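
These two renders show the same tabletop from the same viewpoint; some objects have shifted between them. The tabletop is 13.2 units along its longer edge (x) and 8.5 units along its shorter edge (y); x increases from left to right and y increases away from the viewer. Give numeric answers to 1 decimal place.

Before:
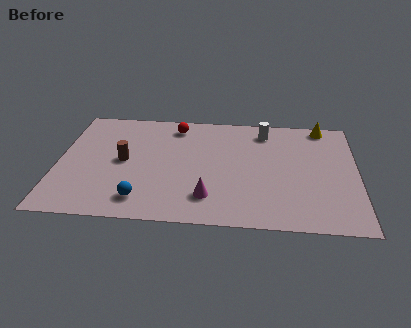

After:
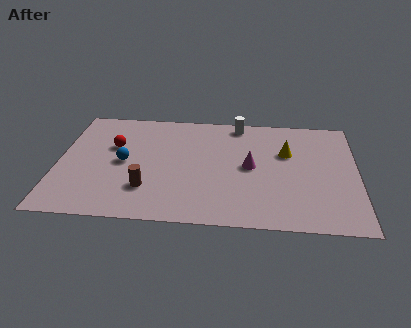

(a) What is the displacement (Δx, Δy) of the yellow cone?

(-1.6, -2.2)

The yellow cone started near (11.7, 7.7) and ended near (10.1, 5.5).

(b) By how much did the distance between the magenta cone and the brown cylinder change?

+0.4

The distance was about 4.5 in the first image and 4.9 in the second, so they moved 0.4 units further apart.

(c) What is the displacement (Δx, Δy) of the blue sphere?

(-0.9, 2.7)

The blue sphere was at about (3.8, 1.5) and moved to about (2.9, 4.2).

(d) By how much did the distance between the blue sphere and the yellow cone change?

-2.7

Before: roughly 10.0 units apart; after: 7.3. That's 2.7 units closer together.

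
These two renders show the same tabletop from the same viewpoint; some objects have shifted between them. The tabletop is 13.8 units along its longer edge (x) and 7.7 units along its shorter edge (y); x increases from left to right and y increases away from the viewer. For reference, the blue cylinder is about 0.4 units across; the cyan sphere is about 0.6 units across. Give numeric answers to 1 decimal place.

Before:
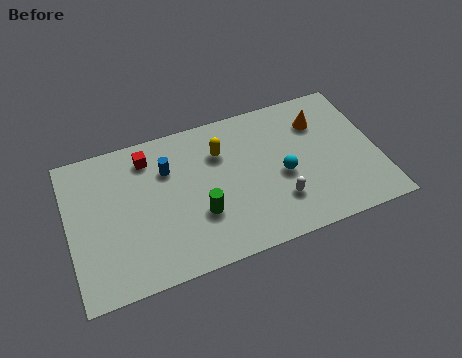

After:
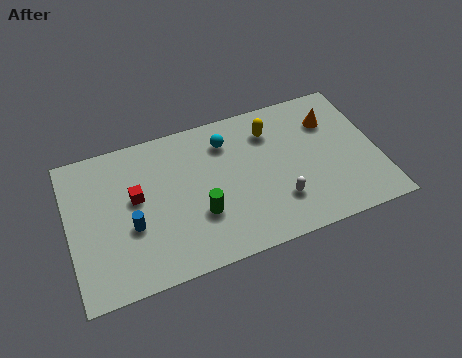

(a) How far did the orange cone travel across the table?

0.5

The orange cone moved from about (11.4, 5.7) to (11.9, 5.6), a distance of √(0.5² + 0.1²) ≈ 0.5.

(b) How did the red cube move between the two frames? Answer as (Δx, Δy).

(-0.7, -1.9)

The red cube started near (3.7, 6.3) and ended near (3.0, 4.4).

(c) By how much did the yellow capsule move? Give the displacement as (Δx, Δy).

(2.3, 0.4)

From the two frames, the yellow capsule sits at roughly (6.9, 5.5) before and (9.2, 5.9) after.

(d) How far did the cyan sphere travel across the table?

3.5

From (9.5, 3.4) to (7.2, 6.0), the cyan sphere covered √(2.3² + 2.6²) ≈ 3.5 units.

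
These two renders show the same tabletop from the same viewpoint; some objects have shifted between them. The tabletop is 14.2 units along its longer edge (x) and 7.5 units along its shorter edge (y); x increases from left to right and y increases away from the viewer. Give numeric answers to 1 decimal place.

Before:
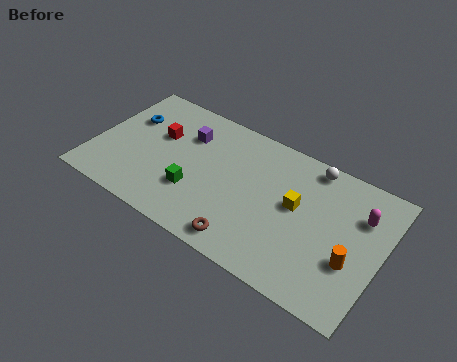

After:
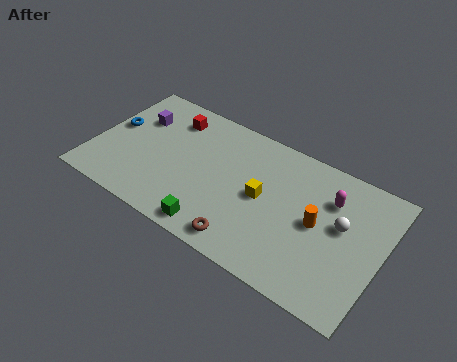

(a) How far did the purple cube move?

2.5

The purple cube was near (4.3, 5.4) before and (1.8, 5.2) after, so it travelled √(2.5² + 0.2²) ≈ 2.5 units.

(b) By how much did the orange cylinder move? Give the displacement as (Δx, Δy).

(-1.8, 1.1)

From the two frames, the orange cylinder sits at roughly (12.9, 2.7) before and (11.1, 3.8) after.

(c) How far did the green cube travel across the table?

2.0

The green cube moved from about (5.2, 2.4) to (6.5, 0.9), a distance of √(1.3² + 1.5²) ≈ 2.0.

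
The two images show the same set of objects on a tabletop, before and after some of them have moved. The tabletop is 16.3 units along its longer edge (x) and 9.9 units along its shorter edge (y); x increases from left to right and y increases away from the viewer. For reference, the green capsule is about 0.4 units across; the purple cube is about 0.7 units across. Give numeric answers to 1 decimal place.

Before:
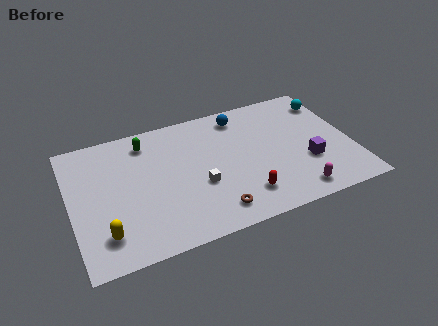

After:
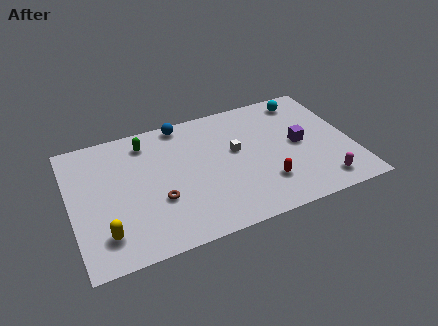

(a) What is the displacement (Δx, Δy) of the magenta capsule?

(1.6, 0.2)

The magenta capsule was at about (12.6, 1.3) and moved to about (14.2, 1.5).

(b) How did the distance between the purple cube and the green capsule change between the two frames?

-0.9

The distance was about 10.2 in the first image and 9.3 in the second, so they moved 0.9 units closer together.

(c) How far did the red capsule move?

1.4

The red capsule was near (9.7, 2.1) before and (11.0, 2.6) after, so it travelled √(1.3² + 0.5²) ≈ 1.4 units.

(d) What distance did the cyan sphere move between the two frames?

1.6

The cyan sphere moved from about (15.5, 7.9) to (14.0, 8.5), a distance of √(1.5² + 0.6²) ≈ 1.6.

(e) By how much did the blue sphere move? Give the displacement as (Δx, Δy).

(-3.4, 0.6)

The blue sphere started near (10.2, 8.4) and ended near (6.8, 9.0).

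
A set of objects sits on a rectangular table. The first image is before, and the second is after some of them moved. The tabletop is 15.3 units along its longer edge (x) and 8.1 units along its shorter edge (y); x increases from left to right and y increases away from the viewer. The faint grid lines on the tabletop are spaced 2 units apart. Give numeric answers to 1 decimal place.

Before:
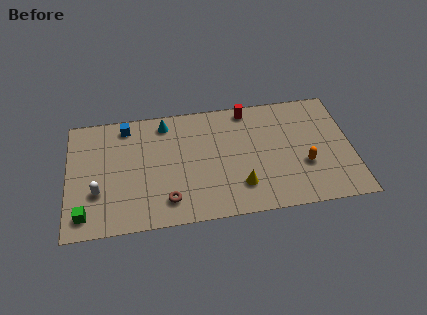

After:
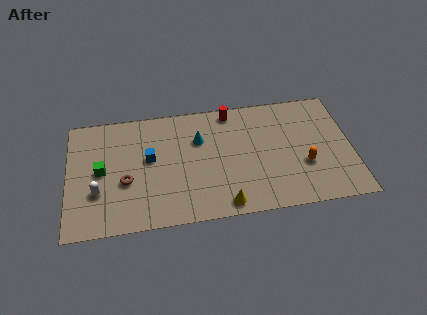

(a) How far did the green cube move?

2.9

The green cube moved from about (0.9, 1.3) to (1.8, 4.1), a distance of √(0.9² + 2.8²) ≈ 2.9.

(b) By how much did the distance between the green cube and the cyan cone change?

-1.6

Before: roughly 7.1 units apart; after: 5.5. That's 1.6 units closer together.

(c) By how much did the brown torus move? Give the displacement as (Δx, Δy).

(-2.2, 1.6)

From the two frames, the brown torus sits at roughly (5.3, 1.6) before and (3.1, 3.2) after.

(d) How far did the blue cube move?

2.7

The blue cube moved from about (3.2, 7.0) to (4.4, 4.6), a distance of √(1.2² + 2.4²) ≈ 2.7.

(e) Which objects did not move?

the white capsule and the orange capsule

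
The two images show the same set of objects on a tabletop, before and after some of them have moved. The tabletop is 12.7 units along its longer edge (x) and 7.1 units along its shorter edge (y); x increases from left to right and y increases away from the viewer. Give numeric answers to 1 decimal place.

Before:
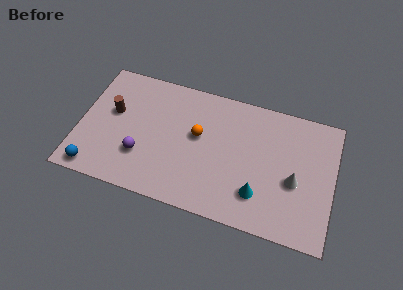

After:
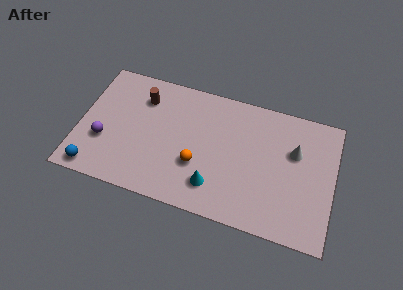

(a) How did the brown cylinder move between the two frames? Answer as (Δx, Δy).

(1.4, 1.2)

The brown cylinder was at about (1.6, 4.2) and moved to about (3.0, 5.4).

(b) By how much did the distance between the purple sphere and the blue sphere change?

-0.9

The distance was about 2.6 in the first image and 1.7 in the second, so they moved 0.9 units closer together.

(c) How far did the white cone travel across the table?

1.6

The white cone was near (10.8, 3.0) before and (10.7, 4.6) after, so it travelled √(0.1² + 1.6²) ≈ 1.6 units.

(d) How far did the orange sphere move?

1.6

The orange sphere moved from about (5.9, 4.1) to (6.0, 2.5), a distance of √(0.1² + 1.6²) ≈ 1.6.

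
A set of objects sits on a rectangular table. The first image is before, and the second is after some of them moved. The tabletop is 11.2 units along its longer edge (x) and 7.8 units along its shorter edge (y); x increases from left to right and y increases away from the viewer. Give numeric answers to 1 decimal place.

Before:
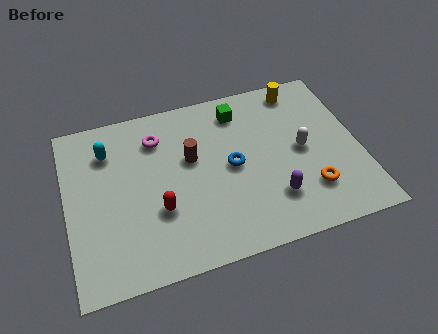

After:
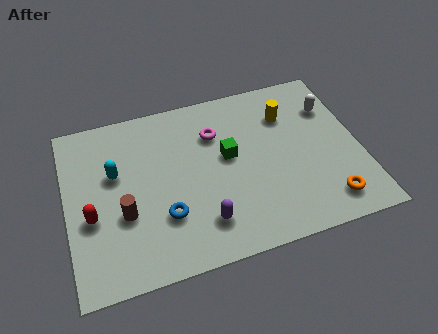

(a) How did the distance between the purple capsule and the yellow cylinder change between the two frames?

+0.4

They were about 5.0 units apart before and 5.4 after — 0.4 units further apart.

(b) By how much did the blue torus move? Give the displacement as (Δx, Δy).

(-2.7, -1.5)

The blue torus was at about (6.3, 3.9) and moved to about (3.6, 2.4).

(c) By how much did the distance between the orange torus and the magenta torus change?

-1.0

Before: roughly 6.8 units apart; after: 5.8. That's 1.0 units closer together.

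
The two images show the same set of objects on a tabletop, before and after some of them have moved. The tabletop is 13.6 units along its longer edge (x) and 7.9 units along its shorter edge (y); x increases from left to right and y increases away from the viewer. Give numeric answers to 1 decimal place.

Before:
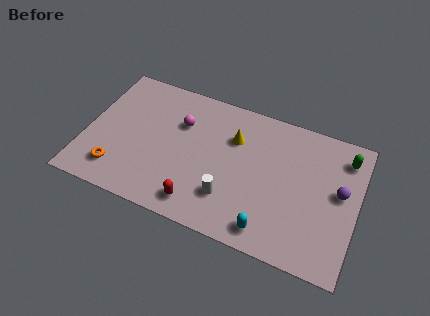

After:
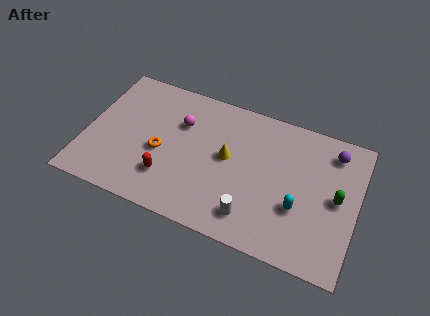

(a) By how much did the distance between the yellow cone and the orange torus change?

-3.3

The distance was about 6.7 in the first image and 3.4 in the second, so they moved 3.3 units closer together.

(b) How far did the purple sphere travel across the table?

2.2

From (12.7, 4.4) to (12.2, 6.5), the purple sphere covered √(0.5² + 2.1²) ≈ 2.2 units.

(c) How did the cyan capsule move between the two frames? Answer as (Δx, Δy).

(1.3, 1.7)

The cyan capsule was at about (9.5, 1.1) and moved to about (10.8, 2.8).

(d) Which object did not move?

the magenta sphere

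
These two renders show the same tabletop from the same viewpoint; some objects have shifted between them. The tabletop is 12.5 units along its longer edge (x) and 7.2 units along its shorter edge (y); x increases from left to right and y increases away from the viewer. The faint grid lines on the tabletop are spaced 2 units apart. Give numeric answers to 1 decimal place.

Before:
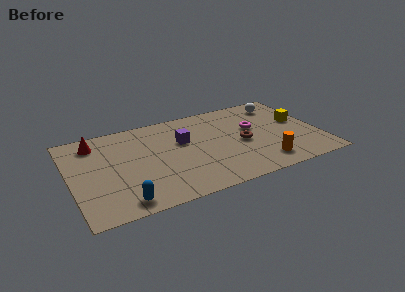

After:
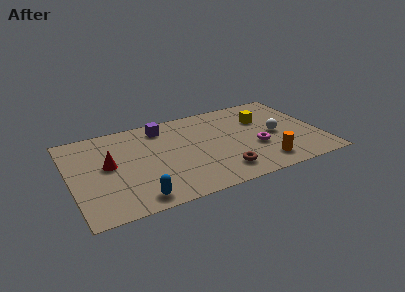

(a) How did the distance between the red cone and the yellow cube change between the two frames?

-2.4

The distance was about 10.4 in the first image and 8.0 in the second, so they moved 2.4 units closer together.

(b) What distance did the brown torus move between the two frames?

2.3

The brown torus moved from about (8.6, 3.3) to (7.3, 1.4), a distance of √(1.3² + 1.9²) ≈ 2.3.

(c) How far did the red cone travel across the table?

2.1

From (1.4, 5.9) to (1.9, 3.9), the red cone covered √(0.5² + 2.0²) ≈ 2.1 units.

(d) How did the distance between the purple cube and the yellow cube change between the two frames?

-0.8

The distance was about 5.9 in the first image and 5.1 in the second, so they moved 0.8 units closer together.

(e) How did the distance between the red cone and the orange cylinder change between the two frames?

-1.3

The distance was about 9.2 in the first image and 7.9 in the second, so they moved 1.3 units closer together.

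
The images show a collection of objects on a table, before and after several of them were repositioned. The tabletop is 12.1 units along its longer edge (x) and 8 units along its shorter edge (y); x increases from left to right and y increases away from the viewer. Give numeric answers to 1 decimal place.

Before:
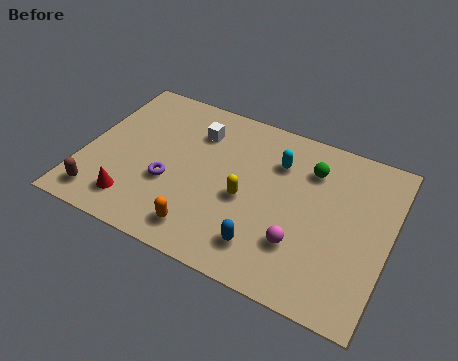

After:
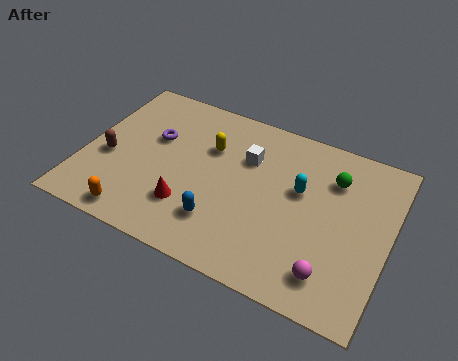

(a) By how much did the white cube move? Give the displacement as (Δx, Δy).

(2.1, -0.5)

The white cube was at about (4.2, 6.0) and moved to about (6.3, 5.5).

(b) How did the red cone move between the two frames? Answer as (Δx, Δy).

(2.1, 0.7)

The red cone was at about (2.3, 1.5) and moved to about (4.4, 2.2).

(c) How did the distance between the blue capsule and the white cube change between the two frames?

-1.9

They were about 5.5 units apart before and 3.6 after — 1.9 units closer together.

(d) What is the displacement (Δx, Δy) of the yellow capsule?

(-1.7, 1.9)

The yellow capsule was at about (6.5, 3.5) and moved to about (4.8, 5.4).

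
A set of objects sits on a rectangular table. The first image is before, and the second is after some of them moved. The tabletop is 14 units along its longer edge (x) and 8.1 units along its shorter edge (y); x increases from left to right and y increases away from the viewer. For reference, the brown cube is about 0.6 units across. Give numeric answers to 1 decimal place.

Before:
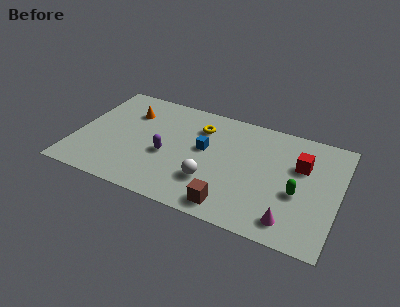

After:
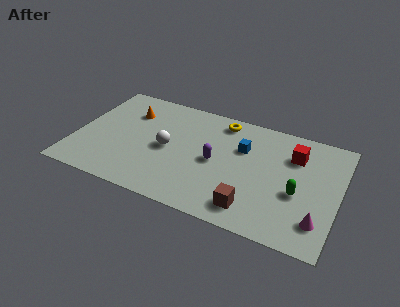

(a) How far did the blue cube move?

2.2

The blue cube moved from about (6.8, 4.6) to (8.8, 5.4), a distance of √(2.0² + 0.8²) ≈ 2.2.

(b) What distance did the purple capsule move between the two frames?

2.6

The purple capsule was near (4.9, 3.4) before and (7.5, 3.9) after, so it travelled √(2.6² + 0.5²) ≈ 2.6 units.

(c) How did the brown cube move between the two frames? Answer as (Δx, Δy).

(1.1, 0.3)

The brown cube started near (8.6, 1.1) and ended near (9.7, 1.4).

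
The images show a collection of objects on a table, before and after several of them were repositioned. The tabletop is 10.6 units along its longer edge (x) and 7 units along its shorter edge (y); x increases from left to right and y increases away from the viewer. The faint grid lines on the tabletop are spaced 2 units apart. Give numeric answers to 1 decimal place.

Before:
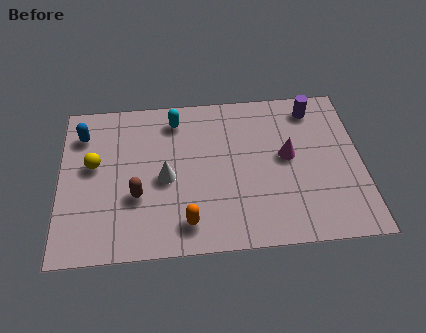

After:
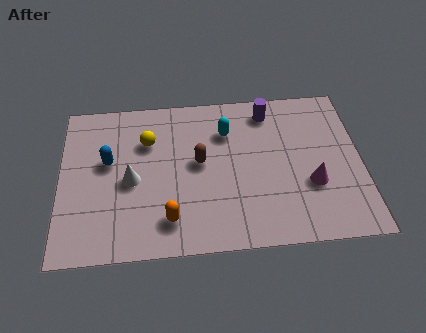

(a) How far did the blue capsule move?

1.6

The blue capsule moved from about (0.8, 5.4) to (1.7, 4.1), a distance of √(0.9² + 1.3²) ≈ 1.6.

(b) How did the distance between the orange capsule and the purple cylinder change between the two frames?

-0.8

They were about 6.6 units apart before and 5.8 after — 0.8 units closer together.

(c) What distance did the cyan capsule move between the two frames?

1.9

The cyan capsule was near (4.1, 5.8) before and (5.9, 5.1) after, so it travelled √(1.8² + 0.7²) ≈ 1.9 units.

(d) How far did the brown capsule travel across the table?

2.6

The brown capsule moved from about (2.7, 2.5) to (4.9, 3.8), a distance of √(2.2² + 1.3²) ≈ 2.6.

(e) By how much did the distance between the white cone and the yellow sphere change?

-0.8

The distance was about 2.6 in the first image and 1.8 in the second, so they moved 0.8 units closer together.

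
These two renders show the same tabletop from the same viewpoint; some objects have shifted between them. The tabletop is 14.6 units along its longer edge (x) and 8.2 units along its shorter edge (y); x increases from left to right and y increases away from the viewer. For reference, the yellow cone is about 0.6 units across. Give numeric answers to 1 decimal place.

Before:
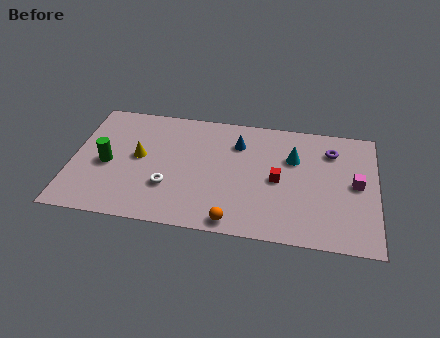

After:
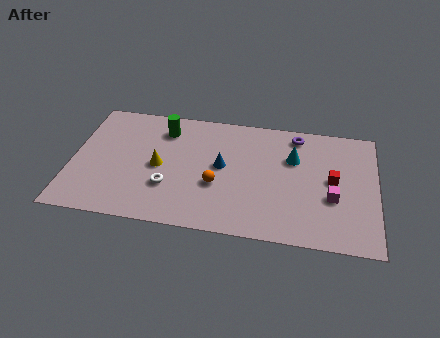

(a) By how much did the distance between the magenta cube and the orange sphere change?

-1.1

They were about 6.6 units apart before and 5.5 after — 1.1 units closer together.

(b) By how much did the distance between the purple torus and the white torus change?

-1.0

They were about 8.5 units apart before and 7.5 after — 1.0 units closer together.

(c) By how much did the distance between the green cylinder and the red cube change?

+0.3

Before: roughly 8.2 units apart; after: 8.5. That's 0.3 units further apart.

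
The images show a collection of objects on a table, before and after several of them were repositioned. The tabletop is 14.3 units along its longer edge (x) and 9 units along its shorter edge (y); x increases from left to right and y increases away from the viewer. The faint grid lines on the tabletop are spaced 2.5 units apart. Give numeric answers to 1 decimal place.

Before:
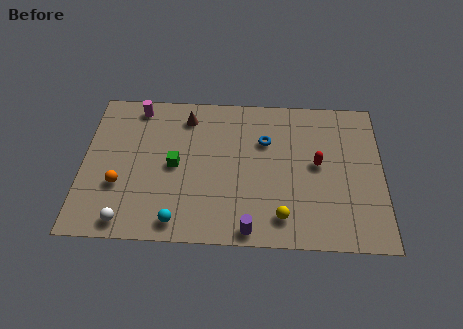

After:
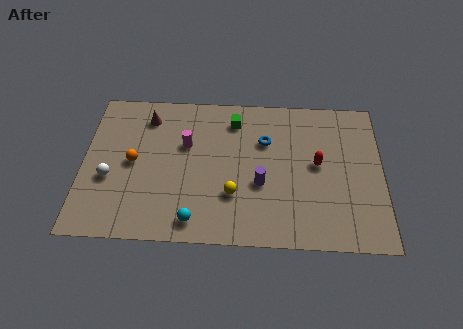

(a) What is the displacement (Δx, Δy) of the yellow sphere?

(-2.3, 1.2)

From the two frames, the yellow sphere sits at roughly (9.5, 1.6) before and (7.2, 2.8) after.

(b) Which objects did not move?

the red capsule and the blue torus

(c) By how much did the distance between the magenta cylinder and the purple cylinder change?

-4.8

The distance was about 9.0 in the first image and 4.2 in the second, so they moved 4.8 units closer together.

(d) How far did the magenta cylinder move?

3.3

The magenta cylinder moved from about (2.5, 7.9) to (4.9, 5.7), a distance of √(2.4² + 2.2²) ≈ 3.3.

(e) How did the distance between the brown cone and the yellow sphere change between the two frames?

-1.2

Before: roughly 7.4 units apart; after: 6.2. That's 1.2 units closer together.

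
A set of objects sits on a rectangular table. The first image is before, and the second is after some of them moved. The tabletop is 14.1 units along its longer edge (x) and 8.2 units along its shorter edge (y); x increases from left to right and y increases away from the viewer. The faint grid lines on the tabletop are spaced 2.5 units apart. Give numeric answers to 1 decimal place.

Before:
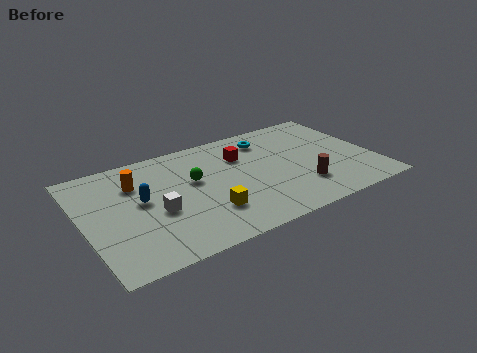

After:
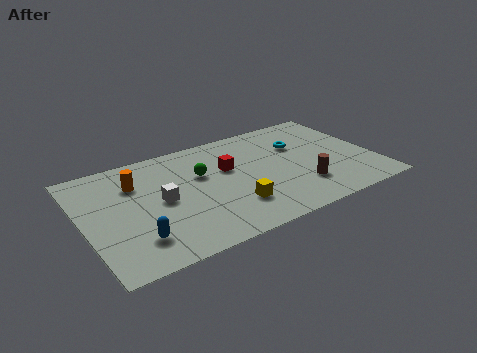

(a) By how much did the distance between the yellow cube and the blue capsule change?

+1.1

They were about 3.6 units apart before and 4.7 after — 1.1 units further apart.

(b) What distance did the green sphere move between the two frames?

0.5

The green sphere moved from about (5.4, 4.9) to (5.8, 5.2), a distance of √(0.4² + 0.3²) ≈ 0.5.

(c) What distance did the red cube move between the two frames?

1.1

The red cube moved from about (7.9, 5.8) to (7.1, 5.1), a distance of √(0.8² + 0.7²) ≈ 1.1.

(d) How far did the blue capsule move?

2.7

From (2.8, 4.5) to (2.2, 1.9), the blue capsule covered √(0.6² + 2.6²) ≈ 2.7 units.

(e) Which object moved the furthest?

the blue capsule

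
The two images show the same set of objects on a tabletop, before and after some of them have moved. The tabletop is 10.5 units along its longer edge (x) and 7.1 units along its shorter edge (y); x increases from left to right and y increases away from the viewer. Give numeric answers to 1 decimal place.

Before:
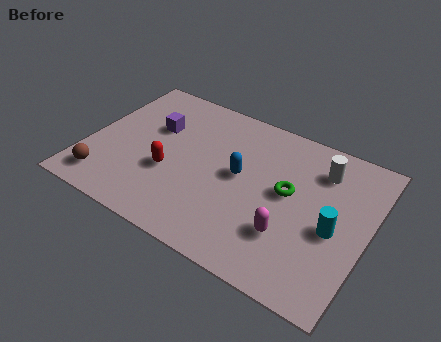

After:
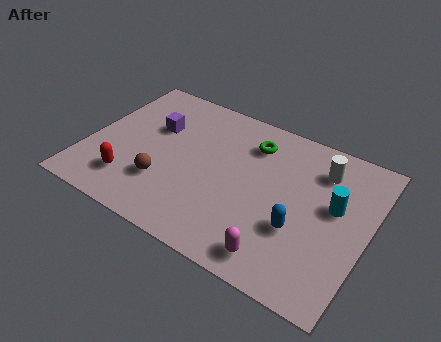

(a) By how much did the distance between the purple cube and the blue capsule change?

+2.7

They were about 3.5 units apart before and 6.2 after — 2.7 units further apart.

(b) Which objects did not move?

the purple cube and the white cylinder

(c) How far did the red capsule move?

1.7

From (3.2, 2.7) to (1.9, 1.6), the red capsule covered √(1.3² + 1.1²) ≈ 1.7 units.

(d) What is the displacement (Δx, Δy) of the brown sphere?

(2.1, 0.9)

The brown sphere was at about (1.0, 1.2) and moved to about (3.1, 2.1).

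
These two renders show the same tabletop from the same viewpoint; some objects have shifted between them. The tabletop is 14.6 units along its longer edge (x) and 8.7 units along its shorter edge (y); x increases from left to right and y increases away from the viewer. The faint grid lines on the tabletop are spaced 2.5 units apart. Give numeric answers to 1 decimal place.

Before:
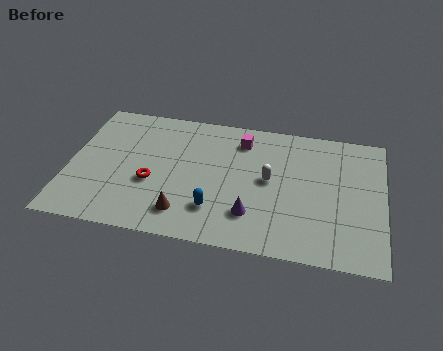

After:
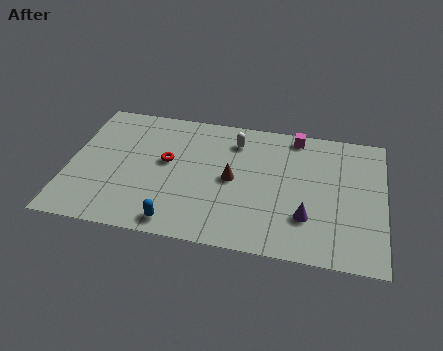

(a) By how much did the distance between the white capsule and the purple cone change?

+3.1

The distance was about 2.5 in the first image and 5.6 in the second, so they moved 3.1 units further apart.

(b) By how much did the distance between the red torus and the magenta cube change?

+1.2

They were about 5.4 units apart before and 6.6 after — 1.2 units further apart.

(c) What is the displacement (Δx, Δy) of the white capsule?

(-1.7, 2.3)

From the two frames, the white capsule sits at roughly (9.3, 4.6) before and (7.6, 6.9) after.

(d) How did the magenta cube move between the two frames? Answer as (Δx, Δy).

(2.5, 0.8)

From the two frames, the magenta cube sits at roughly (7.9, 7.0) before and (10.4, 7.8) after.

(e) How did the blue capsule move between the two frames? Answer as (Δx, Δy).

(-1.7, -1.2)

The blue capsule started near (6.9, 2.2) and ended near (5.2, 1.0).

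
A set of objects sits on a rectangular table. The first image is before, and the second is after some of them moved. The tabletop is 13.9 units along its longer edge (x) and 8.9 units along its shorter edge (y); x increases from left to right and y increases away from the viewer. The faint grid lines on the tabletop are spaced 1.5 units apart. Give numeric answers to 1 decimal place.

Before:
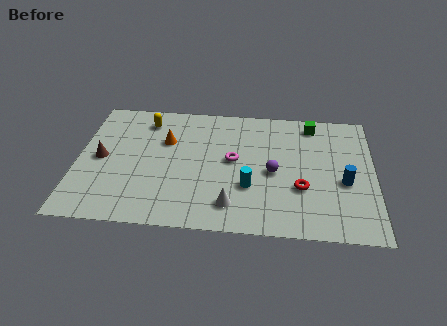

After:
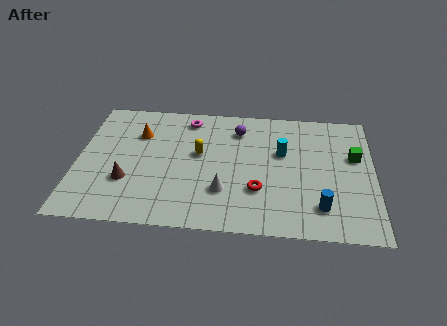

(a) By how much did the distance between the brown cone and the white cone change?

-2.3

They were about 6.8 units apart before and 4.5 after — 2.3 units closer together.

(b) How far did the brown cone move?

2.0

The brown cone was near (1.1, 4.4) before and (2.4, 2.9) after, so it travelled √(1.3² + 1.5²) ≈ 2.0 units.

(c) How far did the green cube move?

3.0

The green cube moved from about (11.0, 7.7) to (13.0, 5.5), a distance of √(2.0² + 2.2²) ≈ 3.0.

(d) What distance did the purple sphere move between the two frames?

3.4

The purple sphere moved from about (9.2, 4.1) to (7.5, 7.0), a distance of √(1.7² + 2.9²) ≈ 3.4.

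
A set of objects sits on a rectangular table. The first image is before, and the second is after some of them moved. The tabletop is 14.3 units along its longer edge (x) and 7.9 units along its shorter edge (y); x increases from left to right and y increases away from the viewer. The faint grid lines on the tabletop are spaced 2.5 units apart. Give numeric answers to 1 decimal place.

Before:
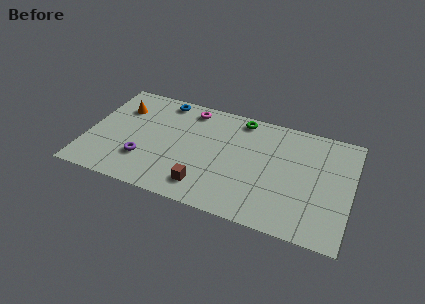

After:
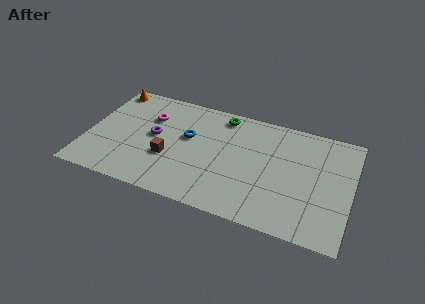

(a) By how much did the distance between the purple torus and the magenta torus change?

-3.6

Before: roughly 5.0 units apart; after: 1.4. That's 3.6 units closer together.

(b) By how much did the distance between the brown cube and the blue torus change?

-4.2

Before: roughly 6.2 units apart; after: 2.0. That's 4.2 units closer together.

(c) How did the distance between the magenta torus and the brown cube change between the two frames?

-2.6

They were about 5.5 units apart before and 2.9 after — 2.6 units closer together.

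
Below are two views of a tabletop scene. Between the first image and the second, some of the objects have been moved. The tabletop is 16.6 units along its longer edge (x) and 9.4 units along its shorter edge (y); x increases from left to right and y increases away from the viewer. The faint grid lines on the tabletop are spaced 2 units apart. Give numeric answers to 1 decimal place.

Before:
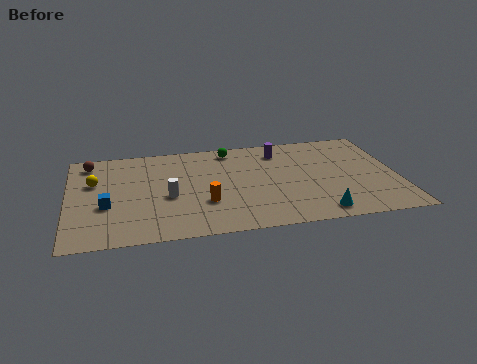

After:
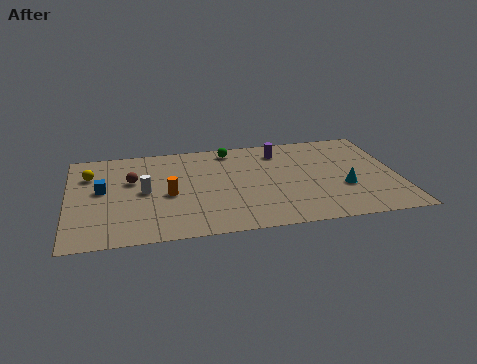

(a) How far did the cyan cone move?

2.6

The cyan cone moved from about (12.4, 1.2) to (13.8, 3.4), a distance of √(1.4² + 2.2²) ≈ 2.6.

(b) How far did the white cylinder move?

1.4

From (5.0, 4.0) to (3.8, 4.7), the white cylinder covered √(1.2² + 0.7²) ≈ 1.4 units.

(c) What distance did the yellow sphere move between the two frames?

0.8

The yellow sphere was near (1.3, 6.0) before and (1.1, 6.8) after, so it travelled √(0.2² + 0.8²) ≈ 0.8 units.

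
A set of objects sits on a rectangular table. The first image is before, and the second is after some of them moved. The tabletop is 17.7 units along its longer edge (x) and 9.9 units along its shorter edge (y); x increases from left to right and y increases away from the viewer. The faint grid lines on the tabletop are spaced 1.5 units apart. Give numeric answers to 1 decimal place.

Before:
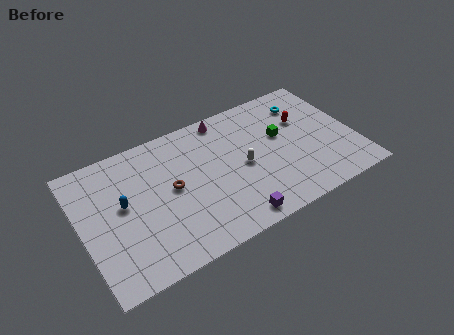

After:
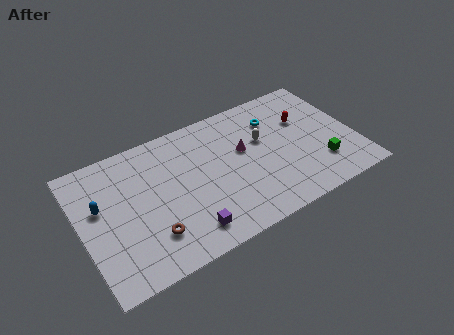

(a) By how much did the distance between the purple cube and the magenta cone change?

-1.8

They were about 7.8 units apart before and 6.0 after — 1.8 units closer together.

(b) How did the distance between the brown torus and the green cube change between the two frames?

+3.8

Before: roughly 7.3 units apart; after: 11.1. That's 3.8 units further apart.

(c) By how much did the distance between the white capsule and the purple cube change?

+3.3

They were about 3.8 units apart before and 7.1 after — 3.3 units further apart.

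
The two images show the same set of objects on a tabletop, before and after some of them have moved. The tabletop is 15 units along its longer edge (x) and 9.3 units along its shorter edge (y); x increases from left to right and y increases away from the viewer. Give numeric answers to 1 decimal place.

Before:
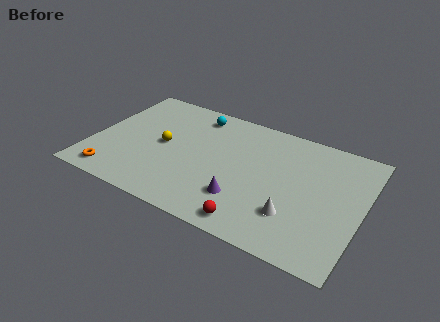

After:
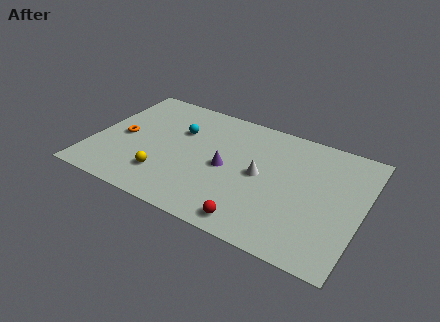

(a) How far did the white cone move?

3.0

The white cone was near (11.5, 2.6) before and (9.4, 4.7) after, so it travelled √(2.1² + 2.1²) ≈ 3.0 units.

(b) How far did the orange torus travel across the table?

3.2

From (1.6, 1.2) to (1.6, 4.4), the orange torus covered √(0.0² + 3.2²) ≈ 3.2 units.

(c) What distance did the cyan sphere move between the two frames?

1.8

From (5.3, 7.9) to (4.6, 6.2), the cyan sphere covered √(0.7² + 1.7²) ≈ 1.8 units.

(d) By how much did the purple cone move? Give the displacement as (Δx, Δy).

(-1.2, 1.9)

The purple cone started near (8.7, 2.5) and ended near (7.5, 4.4).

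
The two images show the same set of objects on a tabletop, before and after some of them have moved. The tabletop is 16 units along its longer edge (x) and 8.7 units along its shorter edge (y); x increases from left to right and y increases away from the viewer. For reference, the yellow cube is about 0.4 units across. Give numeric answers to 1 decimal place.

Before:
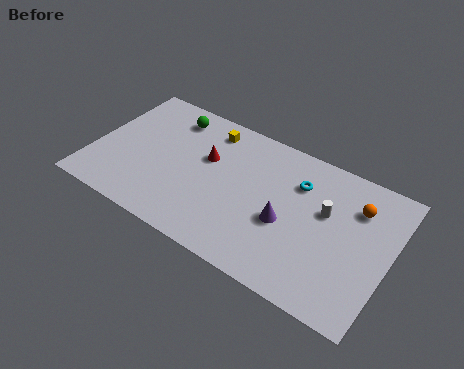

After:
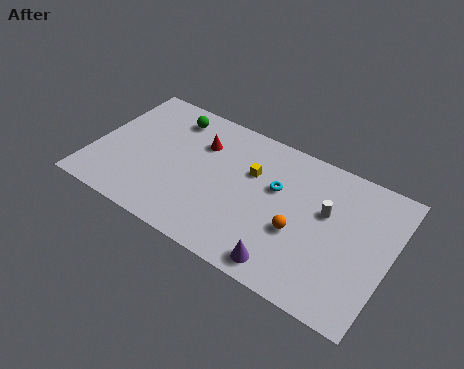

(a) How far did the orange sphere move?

4.0

The orange sphere was near (14.0, 6.4) before and (11.3, 3.4) after, so it travelled √(2.7² + 3.0²) ≈ 4.0 units.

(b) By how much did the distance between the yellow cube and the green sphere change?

+2.8

Before: roughly 2.1 units apart; after: 4.9. That's 2.8 units further apart.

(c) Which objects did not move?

the green sphere and the white cylinder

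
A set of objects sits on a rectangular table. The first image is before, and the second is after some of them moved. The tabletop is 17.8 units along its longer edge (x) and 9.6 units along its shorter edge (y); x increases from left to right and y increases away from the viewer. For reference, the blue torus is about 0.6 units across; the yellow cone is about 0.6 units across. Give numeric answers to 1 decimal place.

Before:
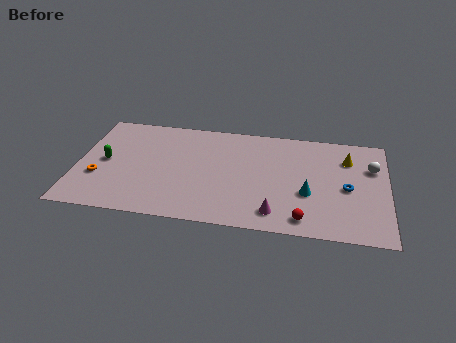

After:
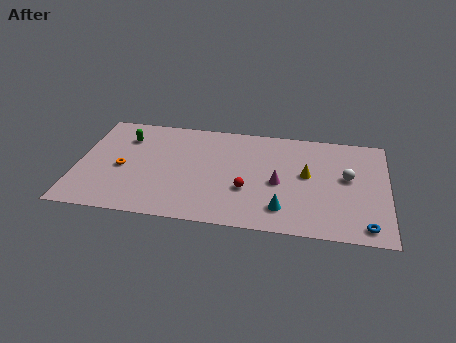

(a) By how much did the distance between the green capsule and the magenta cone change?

-0.9

They were about 10.4 units apart before and 9.5 after — 0.9 units closer together.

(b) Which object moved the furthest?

the red sphere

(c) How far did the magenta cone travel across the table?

2.7

The magenta cone was near (11.5, 1.6) before and (11.6, 4.3) after, so it travelled √(0.1² + 2.7²) ≈ 2.7 units.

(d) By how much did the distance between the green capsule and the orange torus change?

+1.4

The distance was about 1.5 in the first image and 2.9 in the second, so they moved 1.4 units further apart.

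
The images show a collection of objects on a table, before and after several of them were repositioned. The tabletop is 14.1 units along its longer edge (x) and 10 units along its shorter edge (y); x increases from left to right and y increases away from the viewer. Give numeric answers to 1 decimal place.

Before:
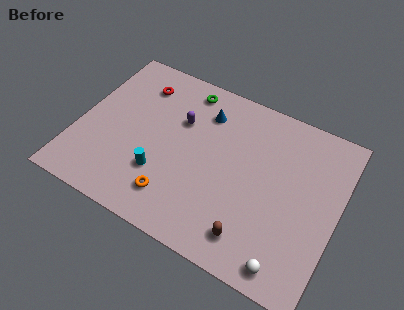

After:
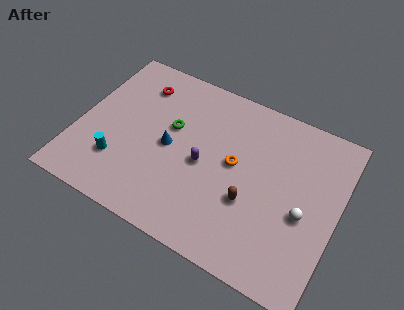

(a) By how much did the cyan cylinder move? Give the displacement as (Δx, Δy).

(-2.3, -0.3)

The cyan cylinder started near (4.8, 3.0) and ended near (2.5, 2.7).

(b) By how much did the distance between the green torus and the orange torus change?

-3.1

They were about 6.7 units apart before and 3.6 after — 3.1 units closer together.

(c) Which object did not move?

the red torus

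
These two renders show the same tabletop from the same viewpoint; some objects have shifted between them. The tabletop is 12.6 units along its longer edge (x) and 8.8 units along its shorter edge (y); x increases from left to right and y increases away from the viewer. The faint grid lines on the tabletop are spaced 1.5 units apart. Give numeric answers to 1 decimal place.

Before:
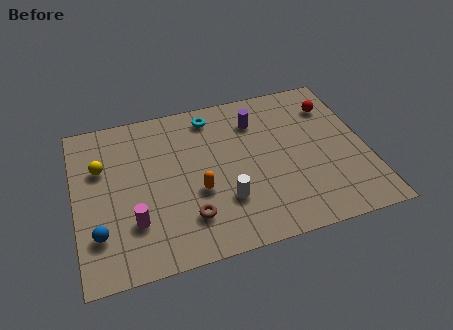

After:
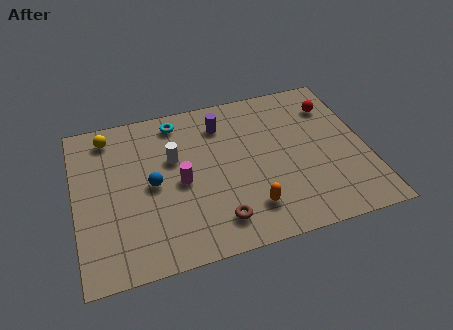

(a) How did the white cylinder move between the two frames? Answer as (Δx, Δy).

(-2.0, 2.9)

From the two frames, the white cylinder sits at roughly (6.3, 2.6) before and (4.3, 5.5) after.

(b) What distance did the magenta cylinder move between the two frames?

2.6

From (2.4, 2.5) to (4.5, 4.1), the magenta cylinder covered √(2.1² + 1.6²) ≈ 2.6 units.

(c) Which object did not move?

the red sphere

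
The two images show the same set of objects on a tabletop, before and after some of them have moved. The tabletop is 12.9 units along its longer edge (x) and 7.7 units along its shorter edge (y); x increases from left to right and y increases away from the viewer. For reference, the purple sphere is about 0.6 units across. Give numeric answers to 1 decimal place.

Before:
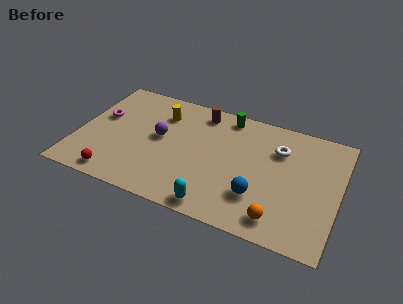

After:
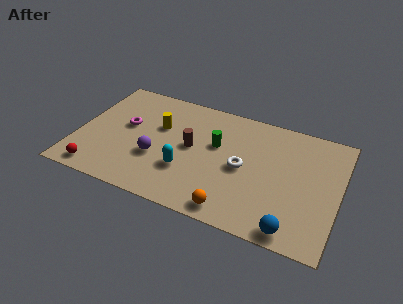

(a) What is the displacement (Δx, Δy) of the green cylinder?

(-0.3, -2.1)

From the two frames, the green cylinder sits at roughly (7.1, 6.8) before and (6.8, 4.7) after.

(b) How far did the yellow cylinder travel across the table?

0.9

The yellow cylinder moved from about (3.9, 5.8) to (3.9, 4.9), a distance of √(0.0² + 0.9²) ≈ 0.9.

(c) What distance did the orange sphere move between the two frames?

2.2

The orange sphere was near (10.2, 1.2) before and (8.0, 0.9) after, so it travelled √(2.2² + 0.3²) ≈ 2.2 units.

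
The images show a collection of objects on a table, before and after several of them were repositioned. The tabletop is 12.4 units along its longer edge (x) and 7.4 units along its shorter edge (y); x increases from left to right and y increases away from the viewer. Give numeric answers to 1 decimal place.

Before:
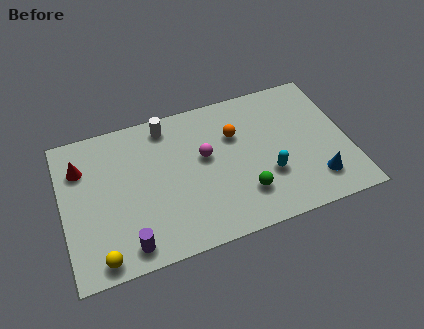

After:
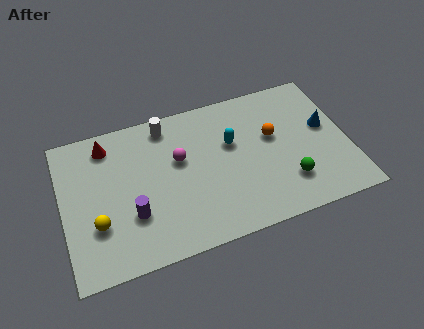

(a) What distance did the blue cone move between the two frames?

2.7

The blue cone moved from about (10.8, 1.6) to (11.5, 4.2), a distance of √(0.7² + 2.6²) ≈ 2.7.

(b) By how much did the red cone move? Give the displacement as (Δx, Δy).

(1.2, 0.8)

The red cone started near (0.9, 5.4) and ended near (2.1, 6.2).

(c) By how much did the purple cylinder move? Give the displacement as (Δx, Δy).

(0.3, 1.4)

The purple cylinder started near (2.6, 1.0) and ended near (2.9, 2.4).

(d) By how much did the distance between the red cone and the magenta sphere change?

-2.0

They were about 5.4 units apart before and 3.4 after — 2.0 units closer together.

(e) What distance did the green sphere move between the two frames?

1.9

The green sphere was near (7.7, 1.9) before and (9.6, 1.9) after, so it travelled √(1.9² + 0.0²) ≈ 1.9 units.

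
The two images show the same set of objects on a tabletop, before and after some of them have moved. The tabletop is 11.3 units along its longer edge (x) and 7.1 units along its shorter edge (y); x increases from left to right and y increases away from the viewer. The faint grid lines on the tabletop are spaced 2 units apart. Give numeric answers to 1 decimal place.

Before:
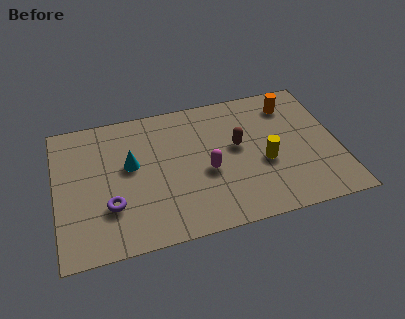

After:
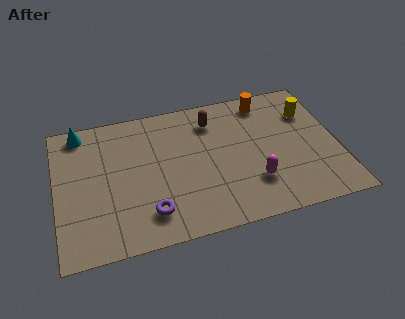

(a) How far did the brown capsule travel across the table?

1.8

The brown capsule moved from about (7.3, 4.0) to (6.4, 5.6), a distance of √(0.9² + 1.6²) ≈ 1.8.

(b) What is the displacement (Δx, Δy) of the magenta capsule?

(1.8, -1.0)

From the two frames, the magenta capsule sits at roughly (6.0, 3.0) before and (7.8, 2.0) after.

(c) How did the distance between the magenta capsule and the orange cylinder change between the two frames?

-0.3

Before: roughly 4.5 units apart; after: 4.2. That's 0.3 units closer together.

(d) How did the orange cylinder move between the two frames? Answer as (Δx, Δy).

(-1.0, 0.4)

The orange cylinder was at about (9.6, 5.7) and moved to about (8.6, 6.1).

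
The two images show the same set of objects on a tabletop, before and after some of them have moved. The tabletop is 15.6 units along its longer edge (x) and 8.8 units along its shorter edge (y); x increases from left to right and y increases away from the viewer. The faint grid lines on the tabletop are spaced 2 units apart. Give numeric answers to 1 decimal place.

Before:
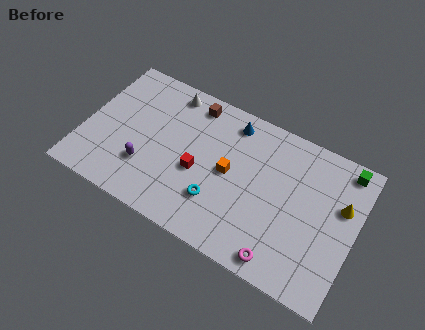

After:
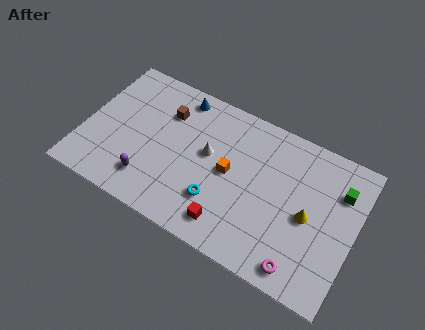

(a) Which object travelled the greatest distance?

the white cone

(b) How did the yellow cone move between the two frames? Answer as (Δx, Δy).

(-1.7, -1.5)

The yellow cone was at about (14.7, 5.6) and moved to about (13.0, 4.1).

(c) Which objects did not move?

the orange cube and the cyan torus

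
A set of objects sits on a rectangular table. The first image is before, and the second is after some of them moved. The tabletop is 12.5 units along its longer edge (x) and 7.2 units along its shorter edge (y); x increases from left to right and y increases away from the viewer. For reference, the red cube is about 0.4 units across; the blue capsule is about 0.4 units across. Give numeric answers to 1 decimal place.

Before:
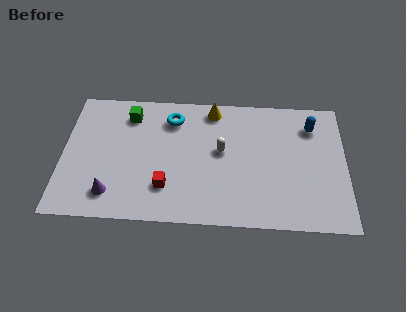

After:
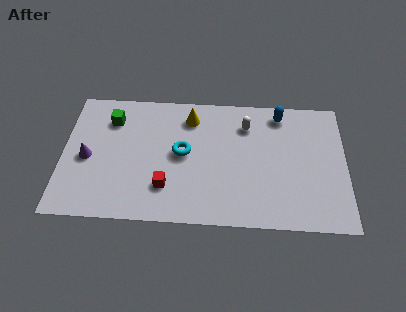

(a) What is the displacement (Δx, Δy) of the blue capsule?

(-1.4, 0.6)

The blue capsule started near (11.0, 5.6) and ended near (9.6, 6.2).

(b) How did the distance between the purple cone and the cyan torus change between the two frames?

-0.8

Before: roughly 5.0 units apart; after: 4.2. That's 0.8 units closer together.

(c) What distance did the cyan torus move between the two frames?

2.0

From (4.8, 5.7) to (5.3, 3.8), the cyan torus covered √(0.5² + 1.9²) ≈ 2.0 units.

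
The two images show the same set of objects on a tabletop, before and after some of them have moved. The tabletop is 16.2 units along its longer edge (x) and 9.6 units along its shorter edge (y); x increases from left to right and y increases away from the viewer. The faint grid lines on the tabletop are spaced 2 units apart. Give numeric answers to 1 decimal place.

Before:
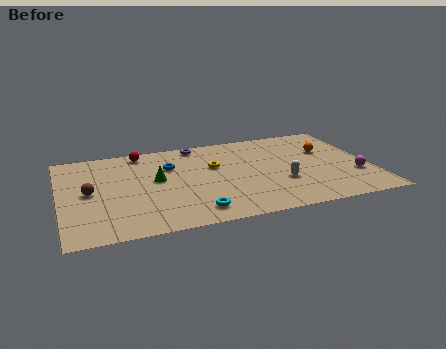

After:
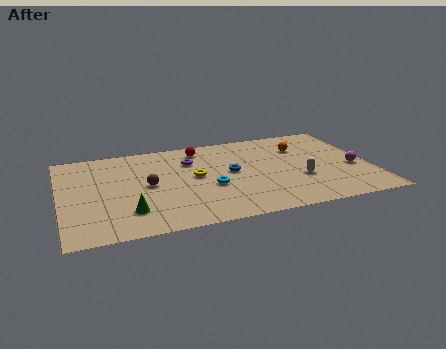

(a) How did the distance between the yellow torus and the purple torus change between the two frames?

-0.9

They were about 2.7 units apart before and 1.8 after — 0.9 units closer together.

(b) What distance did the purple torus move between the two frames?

1.8

From (7.4, 8.6) to (6.9, 6.9), the purple torus covered √(0.5² + 1.7²) ≈ 1.8 units.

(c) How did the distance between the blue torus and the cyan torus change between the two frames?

-3.4

They were about 5.2 units apart before and 1.8 after — 3.4 units closer together.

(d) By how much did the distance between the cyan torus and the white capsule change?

-0.3

Before: roughly 5.0 units apart; after: 4.7. That's 0.3 units closer together.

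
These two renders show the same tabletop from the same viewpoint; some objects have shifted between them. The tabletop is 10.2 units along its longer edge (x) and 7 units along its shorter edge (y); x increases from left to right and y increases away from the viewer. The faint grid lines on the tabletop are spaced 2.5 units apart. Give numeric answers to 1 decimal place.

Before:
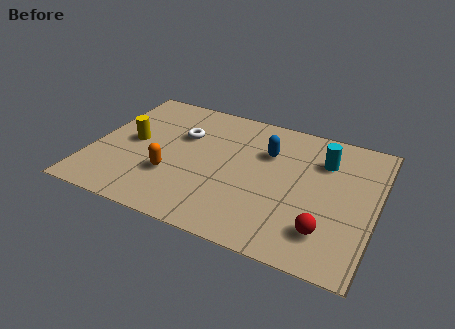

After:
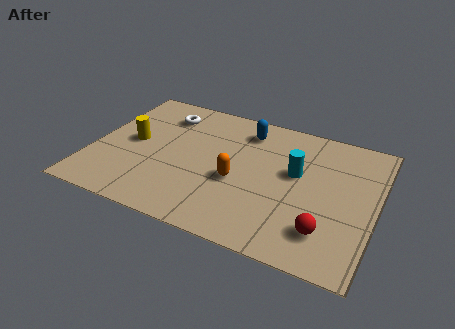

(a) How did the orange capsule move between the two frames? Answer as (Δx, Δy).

(2.3, 0.6)

The orange capsule started near (3.0, 2.3) and ended near (5.3, 2.9).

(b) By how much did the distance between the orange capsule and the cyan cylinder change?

-3.6

Before: roughly 5.9 units apart; after: 2.3. That's 3.6 units closer together.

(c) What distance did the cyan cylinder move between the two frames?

1.3

The cyan cylinder was near (8.2, 5.1) before and (7.3, 4.1) after, so it travelled √(0.9² + 1.0²) ≈ 1.3 units.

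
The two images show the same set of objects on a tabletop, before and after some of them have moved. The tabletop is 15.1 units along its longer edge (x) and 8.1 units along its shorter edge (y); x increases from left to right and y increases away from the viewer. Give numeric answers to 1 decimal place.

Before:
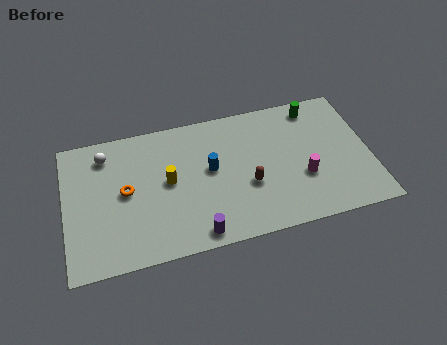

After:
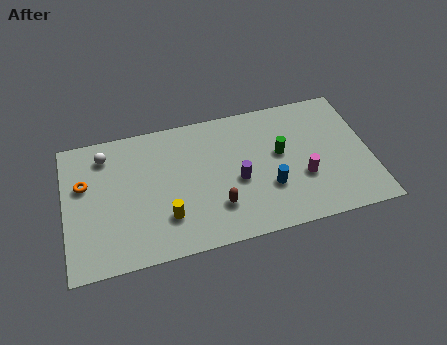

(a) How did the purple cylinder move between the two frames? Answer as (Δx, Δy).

(2.2, 2.6)

The purple cylinder started near (6.3, 0.9) and ended near (8.5, 3.5).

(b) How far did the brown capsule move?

1.8

From (9.0, 3.1) to (7.4, 2.2), the brown capsule covered √(1.6² + 0.9²) ≈ 1.8 units.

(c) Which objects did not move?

the white sphere and the magenta cylinder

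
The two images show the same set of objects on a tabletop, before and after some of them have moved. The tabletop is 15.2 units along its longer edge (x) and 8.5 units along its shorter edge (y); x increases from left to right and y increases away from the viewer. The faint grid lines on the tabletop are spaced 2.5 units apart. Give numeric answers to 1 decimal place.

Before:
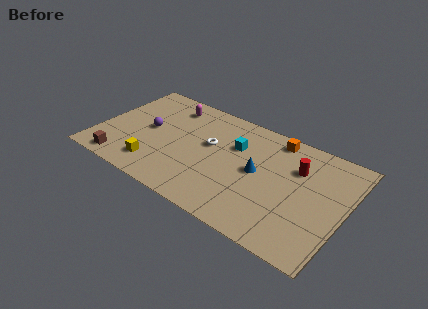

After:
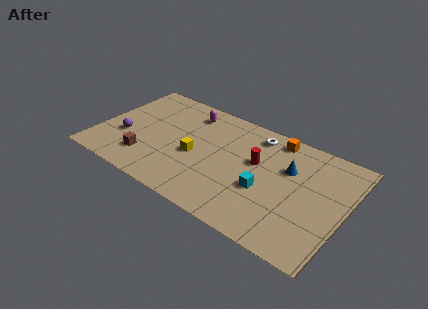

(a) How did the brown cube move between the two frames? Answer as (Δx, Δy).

(1.4, 1.0)

The brown cube was at about (1.9, 1.0) and moved to about (3.3, 2.0).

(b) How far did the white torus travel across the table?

3.3

From (6.8, 5.0) to (9.3, 7.2), the white torus covered √(2.5² + 2.2²) ≈ 3.3 units.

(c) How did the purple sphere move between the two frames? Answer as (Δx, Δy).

(-1.3, -1.3)

From the two frames, the purple sphere sits at roughly (3.0, 4.4) before and (1.7, 3.1) after.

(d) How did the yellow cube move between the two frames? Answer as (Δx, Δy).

(2.2, 2.0)

From the two frames, the yellow cube sits at roughly (3.9, 1.7) before and (6.1, 3.7) after.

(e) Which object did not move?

the orange cube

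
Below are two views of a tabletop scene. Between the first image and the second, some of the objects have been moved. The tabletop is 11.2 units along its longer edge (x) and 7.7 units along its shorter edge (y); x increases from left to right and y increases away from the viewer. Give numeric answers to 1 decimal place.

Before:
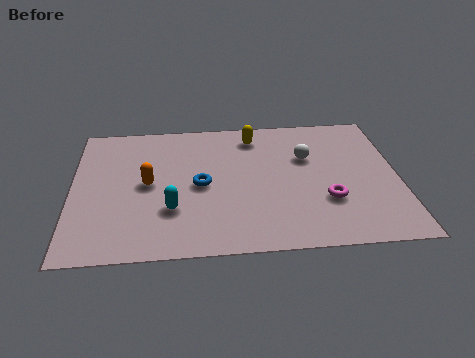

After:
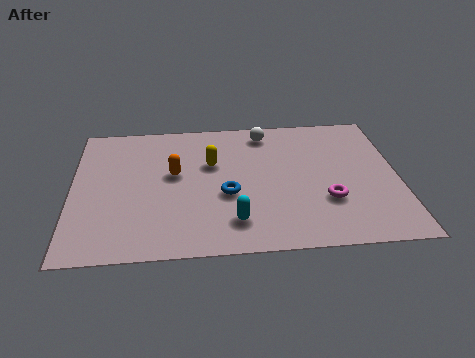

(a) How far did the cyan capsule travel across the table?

2.2

The cyan capsule moved from about (3.4, 2.4) to (5.5, 1.6), a distance of √(2.1² + 0.8²) ≈ 2.2.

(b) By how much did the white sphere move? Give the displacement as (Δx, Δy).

(-1.4, 1.6)

The white sphere was at about (8.1, 5.0) and moved to about (6.7, 6.6).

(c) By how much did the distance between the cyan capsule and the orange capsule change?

+1.7

The distance was about 1.7 in the first image and 3.4 in the second, so they moved 1.7 units further apart.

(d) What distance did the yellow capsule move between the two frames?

2.1

The yellow capsule moved from about (6.3, 6.4) to (4.8, 4.9), a distance of √(1.5² + 1.5²) ≈ 2.1.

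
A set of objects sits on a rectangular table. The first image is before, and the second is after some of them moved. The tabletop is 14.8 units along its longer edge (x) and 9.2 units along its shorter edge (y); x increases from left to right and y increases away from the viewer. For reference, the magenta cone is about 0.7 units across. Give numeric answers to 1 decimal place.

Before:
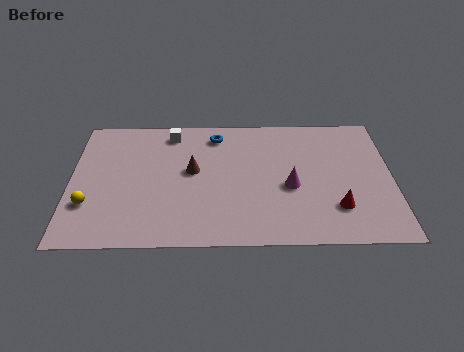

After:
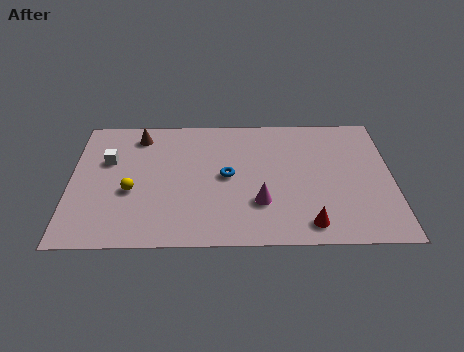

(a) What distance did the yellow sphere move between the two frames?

2.1

The yellow sphere moved from about (0.9, 2.8) to (2.8, 3.7), a distance of √(1.9² + 0.9²) ≈ 2.1.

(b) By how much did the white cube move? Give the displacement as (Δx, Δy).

(-2.9, -2.0)

The white cube was at about (4.6, 7.9) and moved to about (1.7, 5.9).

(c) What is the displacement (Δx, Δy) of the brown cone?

(-2.5, 2.6)

The brown cone was at about (5.6, 5.1) and moved to about (3.1, 7.7).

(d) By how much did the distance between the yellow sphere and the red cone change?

-2.9

The distance was about 11.3 in the first image and 8.4 in the second, so they moved 2.9 units closer together.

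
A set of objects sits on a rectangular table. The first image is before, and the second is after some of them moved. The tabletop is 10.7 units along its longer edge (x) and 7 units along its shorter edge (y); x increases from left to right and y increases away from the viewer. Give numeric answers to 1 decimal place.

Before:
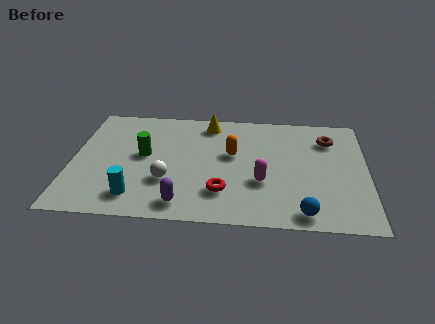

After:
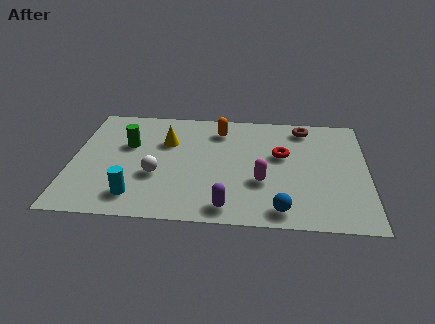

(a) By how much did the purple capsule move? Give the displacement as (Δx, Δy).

(1.6, -0.1)

The purple capsule started near (4.1, 1.0) and ended near (5.7, 0.9).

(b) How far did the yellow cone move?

2.0

From (4.9, 6.0) to (3.4, 4.7), the yellow cone covered √(1.5² + 1.3²) ≈ 2.0 units.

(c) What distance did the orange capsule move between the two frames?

1.6

From (5.8, 4.1) to (5.3, 5.6), the orange capsule covered √(0.5² + 1.5²) ≈ 1.6 units.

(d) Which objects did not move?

the cyan cylinder and the magenta capsule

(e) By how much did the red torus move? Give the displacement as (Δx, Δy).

(2.1, 2.4)

The red torus started near (5.5, 1.8) and ended near (7.6, 4.2).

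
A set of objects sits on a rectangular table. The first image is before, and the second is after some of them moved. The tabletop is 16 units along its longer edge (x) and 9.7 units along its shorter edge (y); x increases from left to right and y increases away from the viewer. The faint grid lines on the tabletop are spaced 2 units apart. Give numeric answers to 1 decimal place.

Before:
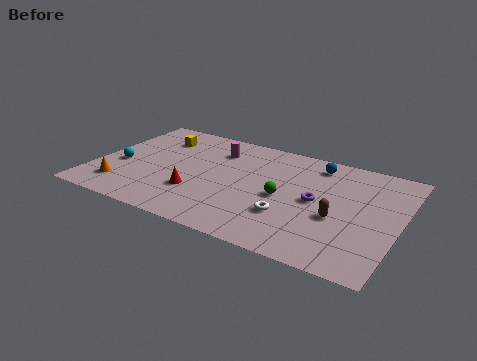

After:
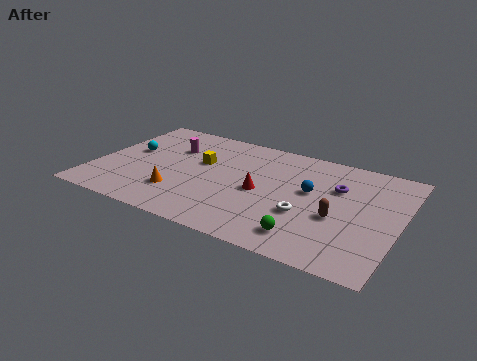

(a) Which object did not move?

the brown capsule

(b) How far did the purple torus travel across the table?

1.8

From (11.7, 4.9) to (12.6, 6.5), the purple torus covered √(0.9² + 1.6²) ≈ 1.8 units.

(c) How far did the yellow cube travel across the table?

3.0

The yellow cube moved from about (2.8, 7.4) to (5.4, 5.9), a distance of √(2.6² + 1.5²) ≈ 3.0.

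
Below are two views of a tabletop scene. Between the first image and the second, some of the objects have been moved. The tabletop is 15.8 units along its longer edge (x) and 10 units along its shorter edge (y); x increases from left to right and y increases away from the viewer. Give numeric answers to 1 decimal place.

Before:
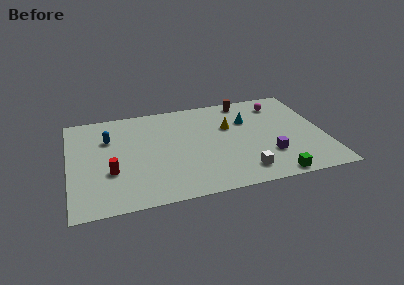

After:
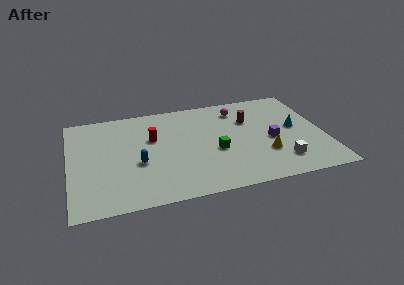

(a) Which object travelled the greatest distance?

the green cube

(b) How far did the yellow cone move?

3.9

From (10.0, 6.4) to (12.0, 3.1), the yellow cone covered √(2.0² + 3.3²) ≈ 3.9 units.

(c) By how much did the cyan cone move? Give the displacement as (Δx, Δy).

(2.9, -1.5)

From the two frames, the cyan cone sits at roughly (11.2, 6.8) before and (14.1, 5.3) after.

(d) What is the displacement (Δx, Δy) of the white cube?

(2.4, 0.4)

The white cube started near (10.5, 1.7) and ended near (12.9, 2.1).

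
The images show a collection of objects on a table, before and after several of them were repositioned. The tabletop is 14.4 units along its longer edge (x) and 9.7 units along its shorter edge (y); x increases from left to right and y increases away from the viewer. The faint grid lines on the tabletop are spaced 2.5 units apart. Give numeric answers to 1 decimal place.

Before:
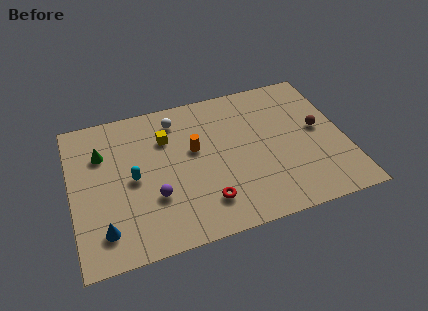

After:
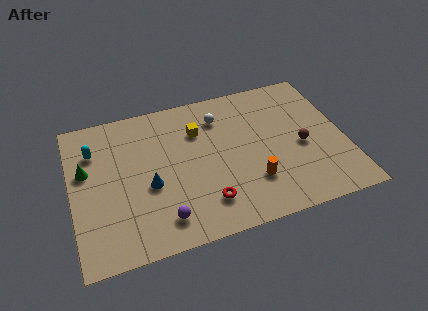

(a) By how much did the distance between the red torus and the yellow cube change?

-0.3

The distance was about 5.1 in the first image and 4.8 in the second, so they moved 0.3 units closer together.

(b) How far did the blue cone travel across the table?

3.3

From (1.5, 1.9) to (4.0, 4.0), the blue cone covered √(2.5² + 2.1²) ≈ 3.3 units.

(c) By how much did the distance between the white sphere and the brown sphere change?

-2.7

The distance was about 7.9 in the first image and 5.2 in the second, so they moved 2.7 units closer together.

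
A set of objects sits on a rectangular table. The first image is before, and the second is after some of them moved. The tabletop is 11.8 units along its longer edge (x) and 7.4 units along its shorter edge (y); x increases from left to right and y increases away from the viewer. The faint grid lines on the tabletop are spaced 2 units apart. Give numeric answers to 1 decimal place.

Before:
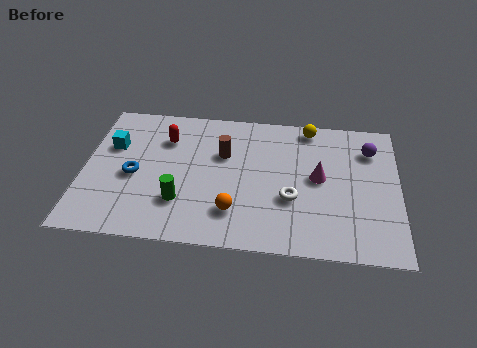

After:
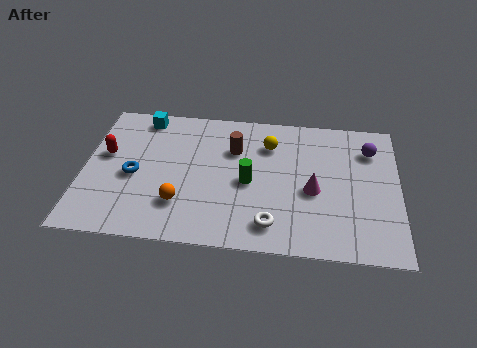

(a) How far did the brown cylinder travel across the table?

0.5

From (5.2, 4.8) to (5.6, 5.1), the brown cylinder covered √(0.4² + 0.3²) ≈ 0.5 units.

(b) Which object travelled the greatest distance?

the green cylinder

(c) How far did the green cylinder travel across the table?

2.8

From (3.7, 2.1) to (6.2, 3.4), the green cylinder covered √(2.5² + 1.3²) ≈ 2.8 units.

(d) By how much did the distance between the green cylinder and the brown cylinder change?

-1.3

The distance was about 3.1 in the first image and 1.8 in the second, so they moved 1.3 units closer together.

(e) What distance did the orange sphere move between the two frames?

2.0

From (5.7, 1.8) to (3.7, 2.0), the orange sphere covered √(2.0² + 0.2²) ≈ 2.0 units.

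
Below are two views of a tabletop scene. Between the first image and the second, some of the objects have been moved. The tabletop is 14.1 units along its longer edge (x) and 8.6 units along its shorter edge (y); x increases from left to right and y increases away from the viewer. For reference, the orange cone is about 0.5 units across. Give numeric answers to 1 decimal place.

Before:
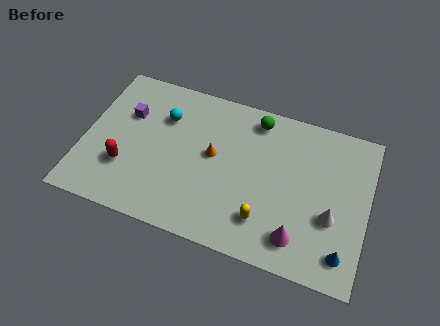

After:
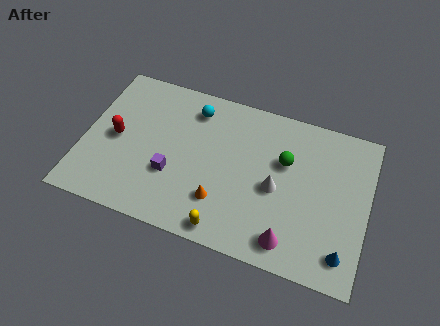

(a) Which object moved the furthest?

the purple cube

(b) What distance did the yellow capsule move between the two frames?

2.1

From (9.2, 2.0) to (7.4, 0.9), the yellow capsule covered √(1.8² + 1.1²) ≈ 2.1 units.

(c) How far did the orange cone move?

2.5

From (6.4, 4.7) to (7.0, 2.3), the orange cone covered √(0.6² + 2.4²) ≈ 2.5 units.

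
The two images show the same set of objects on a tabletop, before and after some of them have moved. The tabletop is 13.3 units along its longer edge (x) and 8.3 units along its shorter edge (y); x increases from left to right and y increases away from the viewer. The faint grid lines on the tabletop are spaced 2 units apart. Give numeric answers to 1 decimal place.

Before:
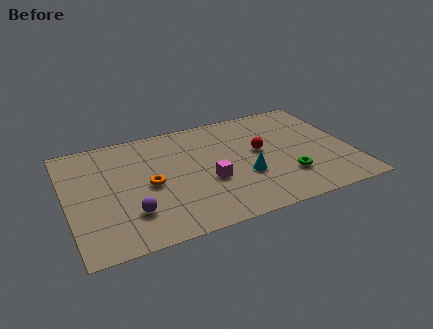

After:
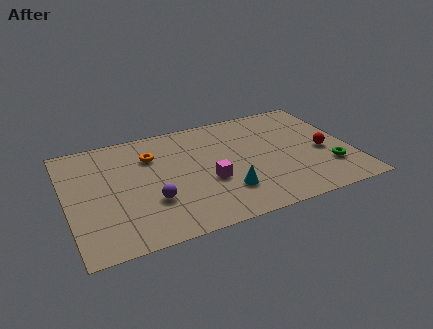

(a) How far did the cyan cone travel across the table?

1.3

From (8.2, 3.0) to (7.2, 2.2), the cyan cone covered √(1.0² + 0.8²) ≈ 1.3 units.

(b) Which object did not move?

the magenta cube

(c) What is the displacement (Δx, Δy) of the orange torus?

(0.3, 2.1)

The orange torus started near (3.8, 3.9) and ended near (4.1, 6.0).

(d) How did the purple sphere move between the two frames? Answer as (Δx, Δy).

(1.0, 0.5)

The purple sphere started near (2.8, 2.2) and ended near (3.8, 2.7).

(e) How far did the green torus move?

2.0

From (10.1, 2.3) to (12.1, 2.3), the green torus covered √(2.0² + 0.0²) ≈ 2.0 units.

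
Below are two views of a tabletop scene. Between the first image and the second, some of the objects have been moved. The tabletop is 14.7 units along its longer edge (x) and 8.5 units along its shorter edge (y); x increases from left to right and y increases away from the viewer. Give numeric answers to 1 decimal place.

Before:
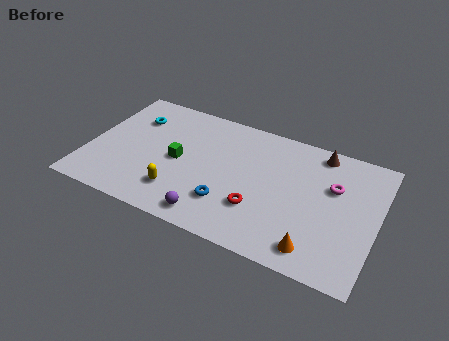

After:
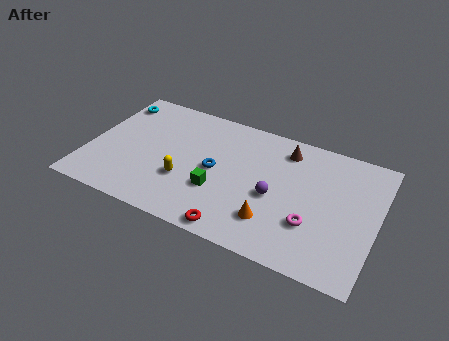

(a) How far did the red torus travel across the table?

2.0

The red torus was near (8.9, 2.6) before and (8.0, 0.8) after, so it travelled √(0.9² + 1.8²) ≈ 2.0 units.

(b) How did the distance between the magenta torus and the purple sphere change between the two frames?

-5.0

Before: roughly 7.2 units apart; after: 2.2. That's 5.0 units closer together.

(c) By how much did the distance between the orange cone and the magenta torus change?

-2.2

Before: roughly 4.2 units apart; after: 2.0. That's 2.2 units closer together.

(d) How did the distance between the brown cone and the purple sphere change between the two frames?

-4.7

They were about 8.0 units apart before and 3.3 after — 4.7 units closer together.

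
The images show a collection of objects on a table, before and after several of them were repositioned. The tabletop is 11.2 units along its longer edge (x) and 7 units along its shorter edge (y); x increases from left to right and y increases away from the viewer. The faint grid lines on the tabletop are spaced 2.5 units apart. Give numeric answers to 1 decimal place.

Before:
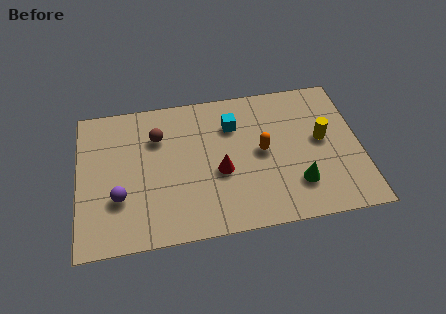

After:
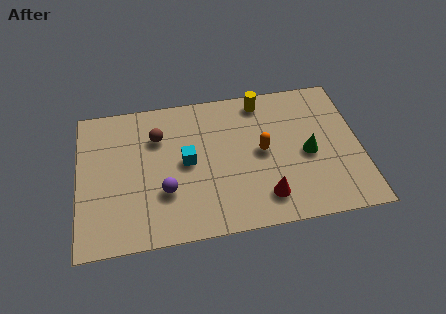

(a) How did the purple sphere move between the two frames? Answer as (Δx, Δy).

(1.8, 0.0)

The purple sphere started near (1.6, 2.3) and ended near (3.4, 2.3).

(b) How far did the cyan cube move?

2.4

From (6.2, 5.1) to (4.3, 3.6), the cyan cube covered √(1.9² + 1.5²) ≈ 2.4 units.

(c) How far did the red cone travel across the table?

2.3

The red cone moved from about (5.6, 2.9) to (7.3, 1.4), a distance of √(1.7² + 1.5²) ≈ 2.3.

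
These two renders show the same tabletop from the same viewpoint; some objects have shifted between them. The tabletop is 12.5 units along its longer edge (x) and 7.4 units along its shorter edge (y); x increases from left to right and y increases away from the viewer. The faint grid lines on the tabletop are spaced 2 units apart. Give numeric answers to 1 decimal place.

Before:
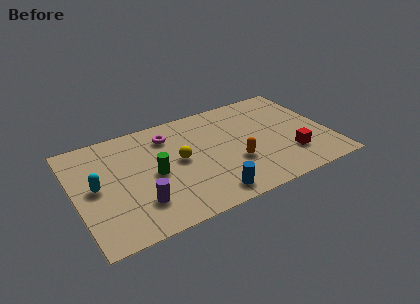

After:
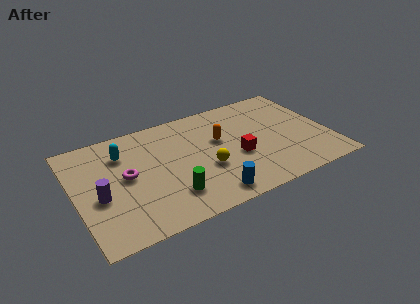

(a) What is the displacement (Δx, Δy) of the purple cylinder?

(-1.8, 1.2)

The purple cylinder was at about (2.9, 1.9) and moved to about (1.1, 3.1).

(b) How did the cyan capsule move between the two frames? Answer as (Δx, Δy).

(1.5, 1.7)

From the two frames, the cyan capsule sits at roughly (1.0, 3.8) before and (2.5, 5.5) after.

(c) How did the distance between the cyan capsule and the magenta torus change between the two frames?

-2.7

They were about 4.3 units apart before and 1.6 after — 2.7 units closer together.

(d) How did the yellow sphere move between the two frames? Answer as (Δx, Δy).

(1.2, -1.1)

The yellow sphere started near (5.1, 3.9) and ended near (6.3, 2.8).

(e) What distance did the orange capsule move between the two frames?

2.0

The orange capsule moved from about (7.7, 2.6) to (7.2, 4.5), a distance of √(0.5² + 1.9²) ≈ 2.0.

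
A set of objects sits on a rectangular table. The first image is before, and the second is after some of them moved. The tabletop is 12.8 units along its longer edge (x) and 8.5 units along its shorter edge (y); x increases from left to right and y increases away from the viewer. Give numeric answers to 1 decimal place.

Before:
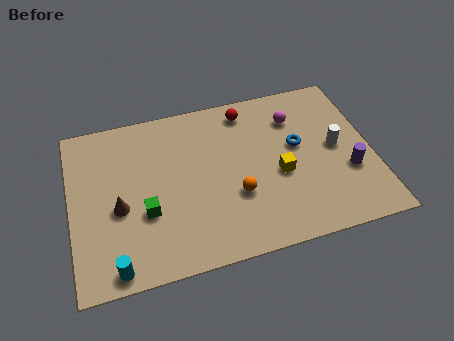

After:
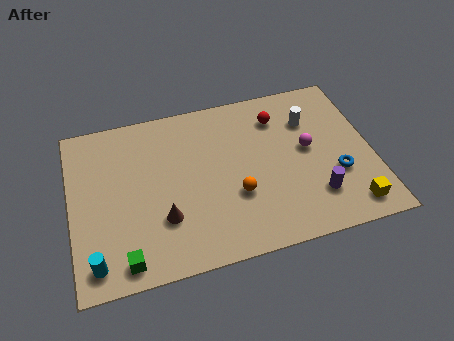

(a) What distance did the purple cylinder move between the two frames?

1.7

From (11.7, 3.0) to (10.2, 2.1), the purple cylinder covered √(1.5² + 0.9²) ≈ 1.7 units.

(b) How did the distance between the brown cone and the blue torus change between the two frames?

-0.4

Before: roughly 7.8 units apart; after: 7.4. That's 0.4 units closer together.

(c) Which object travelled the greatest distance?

the yellow cube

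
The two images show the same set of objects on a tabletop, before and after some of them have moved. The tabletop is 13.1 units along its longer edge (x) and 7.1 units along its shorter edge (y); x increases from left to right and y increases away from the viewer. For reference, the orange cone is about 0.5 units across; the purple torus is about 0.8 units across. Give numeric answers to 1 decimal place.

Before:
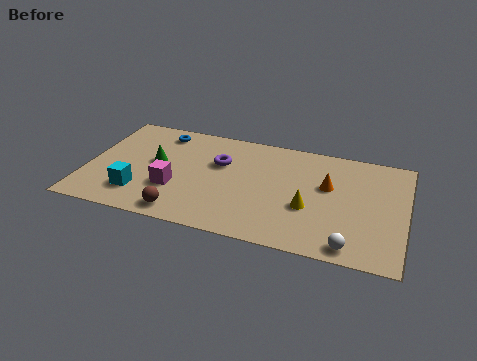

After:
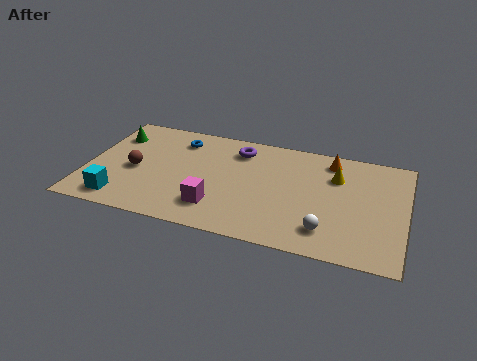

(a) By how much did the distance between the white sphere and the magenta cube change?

-3.0

The distance was about 7.5 in the first image and 4.5 in the second, so they moved 3.0 units closer together.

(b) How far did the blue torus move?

0.9

The blue torus was near (2.8, 6.0) before and (3.6, 5.7) after, so it travelled √(0.8² + 0.3²) ≈ 0.9 units.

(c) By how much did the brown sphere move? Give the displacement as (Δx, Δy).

(-2.2, 2.3)

From the two frames, the brown sphere sits at roughly (4.2, 0.9) before and (2.0, 3.2) after.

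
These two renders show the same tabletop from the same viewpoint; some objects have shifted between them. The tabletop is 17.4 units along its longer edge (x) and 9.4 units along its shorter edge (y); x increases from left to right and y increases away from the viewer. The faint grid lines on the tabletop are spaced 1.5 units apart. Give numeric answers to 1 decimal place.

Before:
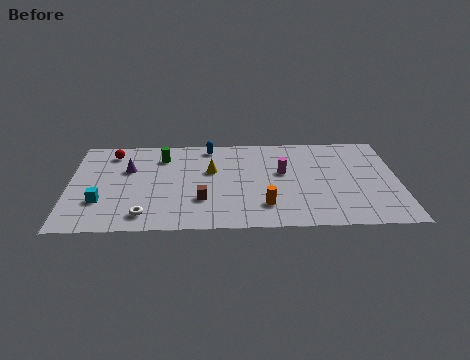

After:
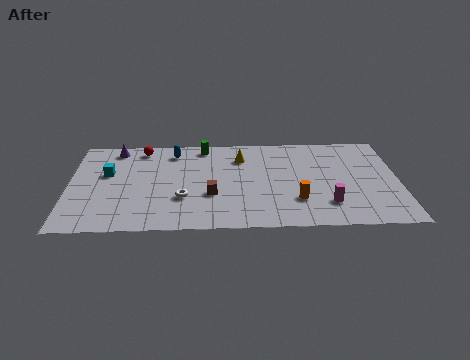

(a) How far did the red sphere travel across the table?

1.6

The red sphere was near (2.2, 7.8) before and (3.8, 8.2) after, so it travelled √(1.6² + 0.4²) ≈ 1.6 units.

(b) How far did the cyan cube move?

2.8

From (1.7, 2.9) to (2.0, 5.7), the cyan cube covered √(0.3² + 2.8²) ≈ 2.8 units.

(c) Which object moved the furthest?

the magenta cylinder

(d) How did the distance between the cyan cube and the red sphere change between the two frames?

-1.8

They were about 4.9 units apart before and 3.1 after — 1.8 units closer together.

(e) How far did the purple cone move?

2.2

The purple cone was near (3.1, 6.1) before and (2.4, 8.2) after, so it travelled √(0.7² + 2.1²) ≈ 2.2 units.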